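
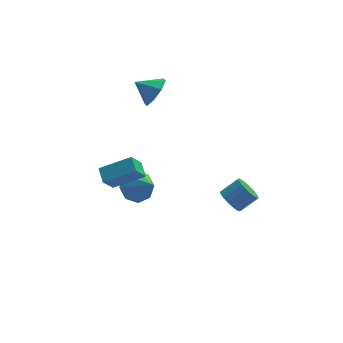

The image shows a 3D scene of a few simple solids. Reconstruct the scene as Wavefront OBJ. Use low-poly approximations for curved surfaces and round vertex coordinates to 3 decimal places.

v -2.181 1.74 -3.871
v -1.489 1.475 -4.6
v -1.379 0.64 -2.709
v -1.253 2.102 -4.169
v -1.561 2.517 -3.564
v -2.233 2.476 -3.138
v -2.874 2.005 -3.142
v -3.109 1.378 -3.572
v -2.801 0.964 -4.178
v -2.13 1.004 -4.604
v -3.427 -0.43 -1.926
v -3.933 -1.038 -0.907
v -3.642 0.408 -1.532
v -4.147 -0.201 -0.513
v -1.733 -0.399 -1.067
v -2.238 -1.008 -0.048
v -1.947 0.438 -0.673
v -2.453 -0.17 0.346
v 2.392 -3.83 -0.081
v 2.807 -3.647 -0.69
v 3.724 -3.326 0.032
v 3.308 -3.51 0.641
v 2.661 -3.374 -0.626
v 3.578 -3.053 0.096
v 2.468 -3.18 -0.467
v 3.385 -2.86 0.255
v 2.262 -3.099 -0.242
v 3.179 -2.778 0.48
v 2.079 -3.144 0.012
v 2.996 -2.823 0.734
v 1.949 -3.308 0.249
v 2.866 -2.987 0.971
v 1.896 -3.562 0.429
v 2.813 -3.241 1.151
v 1.929 -3.862 0.521
v 2.846 -3.542 1.243
v 2.041 -4.157 0.509
v 2.958 -3.837 1.231
v 2.215 -4.396 0.395
v 3.131 -4.075 1.117
v 2.418 -4.536 0.199
v 3.335 -4.216 0.92
v 2.618 -4.555 -0.046
v 3.534 -4.235 0.676
v 2.778 -4.448 -0.297
v 3.694 -4.128 0.425
v 2.871 -4.235 -0.51
v 3.788 -3.914 0.212
v 2.881 -3.951 -0.649
v 3.798 -3.631 0.073
v -1.151 2.689 3.157
v -0.601 2.784 3.999
v -2.209 2.911 3.823
v -0.693 3.456 3.629
v -1.054 3.679 2.983
v -1.471 3.323 2.438
v -1.7 2.595 2.315
v -1.608 1.923 2.685
v -1.248 1.699 3.331
v -0.831 2.056 3.876
f 2 1 4
f 2 4 3
f 4 1 5
f 4 5 3
f 5 1 6
f 5 6 3
f 6 1 7
f 6 7 3
f 7 1 8
f 7 8 3
f 8 1 9
f 8 9 3
f 9 1 10
f 9 10 3
f 10 1 2
f 10 2 3
f 12 14 11
f 15 12 11
f 11 14 13
f 13 15 11
f 12 18 14
f 16 12 15
f 16 18 12
f 14 18 13
f 17 15 13
f 13 18 17
f 17 16 15
f 18 16 17
f 20 19 23
f 20 23 21
f 21 23 24
f 21 24 22
f 23 19 25
f 23 25 24
f 24 25 26
f 24 26 22
f 25 19 27
f 25 27 26
f 26 27 28
f 26 28 22
f 27 19 29
f 27 29 28
f 28 29 30
f 28 30 22
f 29 19 31
f 29 31 30
f 30 31 32
f 30 32 22
f 31 19 33
f 31 33 32
f 32 33 34
f 32 34 22
f 33 19 35
f 33 35 34
f 34 35 36
f 34 36 22
f 35 19 37
f 35 37 36
f 36 37 38
f 36 38 22
f 37 19 39
f 37 39 38
f 38 39 40
f 38 40 22
f 39 19 41
f 39 41 40
f 40 41 42
f 40 42 22
f 41 19 43
f 41 43 42
f 42 43 44
f 42 44 22
f 43 19 45
f 43 45 44
f 44 45 46
f 44 46 22
f 45 19 47
f 45 47 46
f 46 47 48
f 46 48 22
f 47 19 49
f 47 49 48
f 48 49 50
f 48 50 22
f 49 19 20
f 49 20 50
f 50 20 21
f 50 21 22
f 52 51 54
f 52 54 53
f 54 51 55
f 54 55 53
f 55 51 56
f 55 56 53
f 56 51 57
f 56 57 53
f 57 51 58
f 57 58 53
f 58 51 59
f 58 59 53
f 59 51 60
f 59 60 53
f 60 51 52
f 60 52 53



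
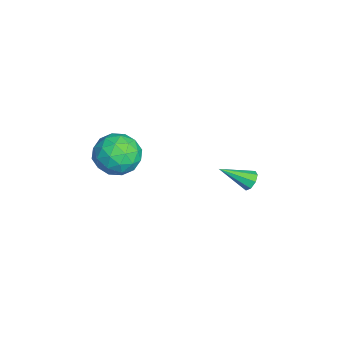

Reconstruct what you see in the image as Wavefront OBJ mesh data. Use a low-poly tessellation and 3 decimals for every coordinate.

v -1.631 -0.997 1.304
v -0.657 -1.343 1.97
v -1.223 -2.417 -0.03
v -0.249 -2.763 0.636
v -1.386 -2.958 1.063
v -1.638 -2.081 1.887
v -0.242 -1.679 0.053
v -0.494 -0.802 0.877
v 0.202 -1.765 1.197
v -0.505 -2.555 1.821
v -1.375 -1.205 0.119
v -2.082 -1.995 0.743
v -1.18 -1.046 1.754
v -0.7 -2.714 0.186
v -1.369 -2.829 0.436
v -0.796 -3.032 0.828
v -1.757 -1.479 1.706
v -1.184 -1.682 2.097
v -1.612 -2.631 1.564
v -0.696 -2.078 -0.157
v -0.123 -2.281 0.234
v -1.084 -0.728 1.112
v -0.511 -0.931 1.504
v -0.268 -1.129 0.376
v -0.102 -1.497 1.691
v 0.138 -2.331 0.907
v 0.141 -1.694 0.564
v -0.007 -1.179 1.049
v -0.518 -1.961 2.058
v -0.278 -2.796 1.274
v -0.946 -2.91 1.525
v -1.094 -2.395 2.009
v -0.013 -2.209 1.603
v -1.602 -0.964 0.666
v -1.362 -1.799 -0.118
v -0.786 -1.365 -0.069
v -0.934 -0.85 0.415
v -2.018 -1.429 1.033
v -1.778 -2.263 0.249
v -1.873 -2.581 0.891
v -2.021 -2.066 1.376
v -1.867 -1.551 0.337
v -2.045 4.381 -2.218
v -1.581 4.572 -1.907
v -2.055 2.879 -1.282
v -1.974 4.691 -1.72
v -2.409 4.628 -1.825
v -2.63 4.422 -2.16
v -2.509 4.191 -2.528
v -2.115 4.072 -2.715
v -1.68 4.134 -2.61
v -1.459 4.341 -2.275
f 1 38 17
f 38 12 41
f 17 41 6
f 38 41 17
f 1 17 13
f 17 6 18
f 13 18 2
f 17 18 13
f 1 13 22
f 13 2 23
f 22 23 8
f 13 23 22
f 1 22 34
f 22 8 37
f 34 37 11
f 22 37 34
f 1 34 38
f 34 11 42
f 38 42 12
f 34 42 38
f 2 18 29
f 18 6 32
f 29 32 10
f 18 32 29
f 6 41 19
f 41 12 40
f 19 40 5
f 41 40 19
f 12 42 39
f 42 11 35
f 39 35 3
f 42 35 39
f 11 37 36
f 37 8 24
f 36 24 7
f 37 24 36
f 8 23 28
f 23 2 25
f 28 25 9
f 23 25 28
f 4 30 16
f 30 10 31
f 16 31 5
f 30 31 16
f 4 16 14
f 16 5 15
f 14 15 3
f 16 15 14
f 4 14 21
f 14 3 20
f 21 20 7
f 14 20 21
f 4 21 26
f 21 7 27
f 26 27 9
f 21 27 26
f 4 26 30
f 26 9 33
f 30 33 10
f 26 33 30
f 5 31 19
f 31 10 32
f 19 32 6
f 31 32 19
f 3 15 39
f 15 5 40
f 39 40 12
f 15 40 39
f 7 20 36
f 20 3 35
f 36 35 11
f 20 35 36
f 9 27 28
f 27 7 24
f 28 24 8
f 27 24 28
f 10 33 29
f 33 9 25
f 29 25 2
f 33 25 29
f 44 43 46
f 44 46 45
f 46 43 47
f 46 47 45
f 47 43 48
f 47 48 45
f 48 43 49
f 48 49 45
f 49 43 50
f 49 50 45
f 50 43 51
f 50 51 45
f 51 43 52
f 51 52 45
f 52 43 44
f 52 44 45



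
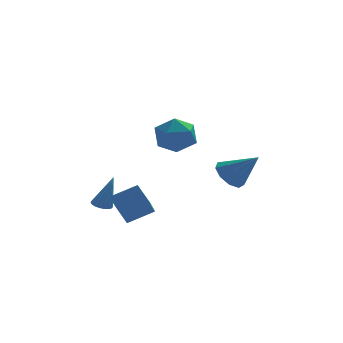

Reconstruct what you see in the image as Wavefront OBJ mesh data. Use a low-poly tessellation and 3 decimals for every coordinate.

v 3.327 1.173 0.198
v 3.987 1.699 -0.168
v 4.553 0.527 1.482
v 3.683 2.017 0.282
v 3.212 1.94 0.693
v 2.795 1.504 0.872
v 2.627 0.913 0.736
v 2.786 0.444 0.348
v 3.198 0.316 -0.11
v 3.67 0.589 -0.424
v 3.982 1.135 -0.447
v 0.557 0.206 3.848
v 1.152 0.107 2.948
v 0.188 -1.507 3.792
v 0.783 -1.606 2.892
v 1.264 -1.398 3.84
v 1.492 -0.339 3.874
v -0.152 -1.061 2.866
v 0.076 -0.002 2.9
v 0.714 -0.676 2.341
v 1.589 -0.884 2.943
v -0.249 -0.516 3.797
v 0.626 -0.724 4.399
v -2.355 -1.866 0.131
v -1.095 -1.681 0.736
v -2.074 -0.428 -0.897
v -0.814 -0.242 -0.292
v -1.826 -2.598 -0.748
v -0.566 -2.412 -0.143
v -1.545 -1.159 -1.776
v -0.285 -0.974 -1.171
v -2.495 2.588 -2.044
v -2.19 2.165 -2.183
v -1.945 2.392 -0.236
v -2.039 2.35 -2.209
v -1.978 2.583 -2.202
v -2.02 2.816 -2.164
v -2.156 3.005 -2.102
v -2.359 3.111 -2.029
v -2.589 3.113 -1.958
v -2.8 3.012 -1.905
v -2.951 2.826 -1.88
v -3.011 2.594 -1.886
v -2.969 2.36 -1.925
v -2.834 2.172 -1.986
v -2.631 2.066 -2.06
v -2.401 2.064 -2.13
f 2 1 4
f 2 4 3
f 4 1 5
f 4 5 3
f 5 1 6
f 5 6 3
f 6 1 7
f 6 7 3
f 7 1 8
f 7 8 3
f 8 1 9
f 8 9 3
f 9 1 10
f 9 10 3
f 10 1 11
f 10 11 3
f 11 1 2
f 11 2 3
f 12 23 17
f 12 17 13
f 12 13 19
f 12 19 22
f 12 22 23
f 13 17 21
f 17 23 16
f 23 22 14
f 22 19 18
f 19 13 20
f 15 21 16
f 15 16 14
f 15 14 18
f 15 18 20
f 15 20 21
f 16 21 17
f 14 16 23
f 18 14 22
f 20 18 19
f 21 20 13
f 25 27 24
f 28 25 24
f 24 27 26
f 26 28 24
f 25 31 27
f 29 25 28
f 29 31 25
f 27 31 26
f 30 28 26
f 26 31 30
f 30 29 28
f 31 29 30
f 33 32 35
f 33 35 34
f 35 32 36
f 35 36 34
f 36 32 37
f 36 37 34
f 37 32 38
f 37 38 34
f 38 32 39
f 38 39 34
f 39 32 40
f 39 40 34
f 40 32 41
f 40 41 34
f 41 32 42
f 41 42 34
f 42 32 43
f 42 43 34
f 43 32 44
f 43 44 34
f 44 32 45
f 44 45 34
f 45 32 46
f 45 46 34
f 46 32 47
f 46 47 34
f 47 32 33
f 47 33 34



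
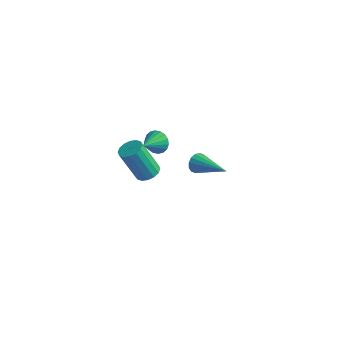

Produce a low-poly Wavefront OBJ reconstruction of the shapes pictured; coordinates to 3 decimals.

v -2.066 3.659 0.115
v -1.749 3.376 -0.478
v -2.034 2.501 0.685
v -1.495 3.471 -0.299
v -1.355 3.604 -0.038
v -1.355 3.747 0.254
v -1.496 3.873 0.518
v -1.751 3.956 0.702
v -2.067 3.981 0.77
v -2.384 3.941 0.709
v -2.638 3.846 0.53
v -2.778 3.714 0.268
v -2.778 3.57 -0.023
v -2.636 3.444 -0.287
v -2.382 3.361 -0.472
v -2.066 3.336 -0.54
v 2.58 0.882 3.171
v 2.778 1.132 2.675
v 4.48 0.638 3.809
v 2.742 1.363 2.871
v 2.662 1.466 3.147
v 2.56 1.412 3.43
v 2.464 1.216 3.643
v 2.398 0.93 3.73
v 2.381 0.632 3.667
v 2.417 0.401 3.471
v 2.497 0.298 3.194
v 2.599 0.352 2.912
v 2.695 0.548 2.698
v 2.761 0.833 2.611
v -2.571 3.54 -2.667
v -1.946 3.251 -2.494
v -2.724 2.751 -0.52
v -3.349 3.04 -0.693
v -1.919 3.604 -2.394
v -2.696 3.104 -0.42
v -2.067 3.939 -2.367
v -2.844 3.439 -0.393
v -2.349 4.168 -2.421
v -3.127 3.668 -0.446
v -2.692 4.228 -2.54
v -3.469 3.728 -0.566
v -3.002 4.104 -2.694
v -3.779 3.604 -0.719
v -3.196 3.829 -2.84
v -3.974 3.329 -0.866
v -3.224 3.476 -2.94
v -4.001 2.976 -0.966
v -3.076 3.141 -2.967
v -3.853 2.641 -0.993
v -2.793 2.912 -2.914
v -3.571 2.412 -0.939
v -2.451 2.852 -2.794
v -3.228 2.352 -0.82
v -2.141 2.976 -2.641
v -2.918 2.476 -0.666
f 2 1 4
f 2 4 3
f 4 1 5
f 4 5 3
f 5 1 6
f 5 6 3
f 6 1 7
f 6 7 3
f 7 1 8
f 7 8 3
f 8 1 9
f 8 9 3
f 9 1 10
f 9 10 3
f 10 1 11
f 10 11 3
f 11 1 12
f 11 12 3
f 12 1 13
f 12 13 3
f 13 1 14
f 13 14 3
f 14 1 15
f 14 15 3
f 15 1 16
f 15 16 3
f 16 1 2
f 16 2 3
f 18 17 20
f 18 20 19
f 20 17 21
f 20 21 19
f 21 17 22
f 21 22 19
f 22 17 23
f 22 23 19
f 23 17 24
f 23 24 19
f 24 17 25
f 24 25 19
f 25 17 26
f 25 26 19
f 26 17 27
f 26 27 19
f 27 17 28
f 27 28 19
f 28 17 29
f 28 29 19
f 29 17 30
f 29 30 19
f 30 17 18
f 30 18 19
f 32 31 35
f 32 35 33
f 33 35 36
f 33 36 34
f 35 31 37
f 35 37 36
f 36 37 38
f 36 38 34
f 37 31 39
f 37 39 38
f 38 39 40
f 38 40 34
f 39 31 41
f 39 41 40
f 40 41 42
f 40 42 34
f 41 31 43
f 41 43 42
f 42 43 44
f 42 44 34
f 43 31 45
f 43 45 44
f 44 45 46
f 44 46 34
f 45 31 47
f 45 47 46
f 46 47 48
f 46 48 34
f 47 31 49
f 47 49 48
f 48 49 50
f 48 50 34
f 49 31 51
f 49 51 50
f 50 51 52
f 50 52 34
f 51 31 53
f 51 53 52
f 52 53 54
f 52 54 34
f 53 31 55
f 53 55 54
f 54 55 56
f 54 56 34
f 55 31 32
f 55 32 56
f 56 32 33
f 56 33 34



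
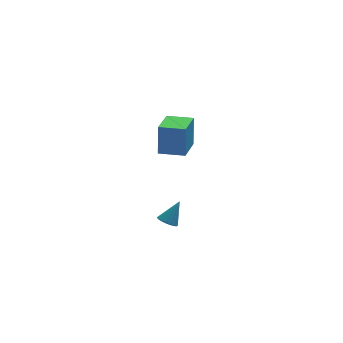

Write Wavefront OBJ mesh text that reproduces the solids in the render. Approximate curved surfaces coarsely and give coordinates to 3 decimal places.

v 1.592 -3.969 -2.187
v 1.885 -4.394 -2.249
v 2.268 -3.651 -1.173
v 1.998 -4.235 -2.374
v 2.03 -4.023 -2.462
v 1.975 -3.801 -2.496
v 1.845 -3.612 -2.468
v 1.664 -3.493 -2.385
v 1.469 -3.469 -2.262
v 1.299 -3.544 -2.125
v 1.186 -3.703 -2
v 1.154 -3.915 -1.912
v 1.208 -4.137 -1.879
v 1.339 -4.326 -1.907
v 1.519 -4.445 -1.99
v 1.714 -4.469 -2.112
v 3.94 0.841 -1.741
v 4.079 1.235 -0.135
v 2.767 1.507 -1.803
v 2.906 1.9 -0.196
v 4.814 2.34 -2.184
v 4.953 2.733 -0.577
v 3.641 3.005 -2.245
v 3.78 3.399 -0.639
f 2 1 4
f 2 4 3
f 4 1 5
f 4 5 3
f 5 1 6
f 5 6 3
f 6 1 7
f 6 7 3
f 7 1 8
f 7 8 3
f 8 1 9
f 8 9 3
f 9 1 10
f 9 10 3
f 10 1 11
f 10 11 3
f 11 1 12
f 11 12 3
f 12 1 13
f 12 13 3
f 13 1 14
f 13 14 3
f 14 1 15
f 14 15 3
f 15 1 16
f 15 16 3
f 16 1 2
f 16 2 3
f 18 20 17
f 21 18 17
f 17 20 19
f 19 21 17
f 18 24 20
f 22 18 21
f 22 24 18
f 20 24 19
f 23 21 19
f 19 24 23
f 23 22 21
f 24 22 23



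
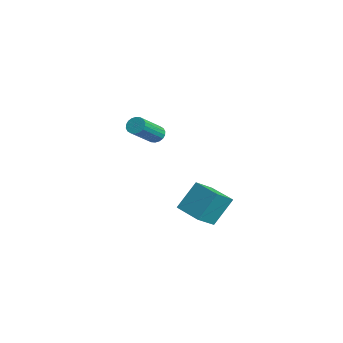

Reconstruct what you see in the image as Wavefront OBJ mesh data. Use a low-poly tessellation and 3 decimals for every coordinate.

v 1.926 2.902 -4.712
v 2.328 1.989 -4.063
v 1.848 3.816 -3.377
v 2.249 2.903 -2.728
v 3.271 3.337 -4.932
v 3.672 2.424 -4.283
v 3.192 4.251 -3.597
v 3.594 3.338 -2.948
v -3.306 3.114 -1.969
v -2.849 3.3 -2.097
v -2.036 2.032 -1.04
v -2.494 1.846 -0.911
v -2.902 3.42 -1.912
v -2.09 2.152 -0.855
v -3.035 3.48 -1.738
v -2.223 2.212 -0.681
v -3.222 3.467 -1.61
v -2.41 2.199 -0.553
v -3.426 3.384 -1.553
v -2.613 2.116 -0.496
v -3.606 3.248 -1.578
v -2.793 1.98 -0.521
v -3.726 3.085 -1.68
v -2.913 1.817 -0.623
v -3.764 2.928 -1.84
v -2.951 1.66 -0.783
v -3.71 2.808 -2.025
v -2.898 1.54 -0.968
v -3.577 2.748 -2.199
v -2.765 1.48 -1.142
v -3.39 2.761 -2.327
v -2.578 1.493 -1.27
v -3.187 2.844 -2.384
v -2.374 1.576 -1.327
v -3.007 2.98 -2.359
v -2.194 1.712 -1.302
v -2.887 3.143 -2.257
v -2.074 1.875 -1.2
f 2 4 1
f 5 2 1
f 1 4 3
f 3 5 1
f 2 8 4
f 6 2 5
f 6 8 2
f 4 8 3
f 7 5 3
f 3 8 7
f 7 6 5
f 8 6 7
f 10 9 13
f 10 13 11
f 11 13 14
f 11 14 12
f 13 9 15
f 13 15 14
f 14 15 16
f 14 16 12
f 15 9 17
f 15 17 16
f 16 17 18
f 16 18 12
f 17 9 19
f 17 19 18
f 18 19 20
f 18 20 12
f 19 9 21
f 19 21 20
f 20 21 22
f 20 22 12
f 21 9 23
f 21 23 22
f 22 23 24
f 22 24 12
f 23 9 25
f 23 25 24
f 24 25 26
f 24 26 12
f 25 9 27
f 25 27 26
f 26 27 28
f 26 28 12
f 27 9 29
f 27 29 28
f 28 29 30
f 28 30 12
f 29 9 31
f 29 31 30
f 30 31 32
f 30 32 12
f 31 9 33
f 31 33 32
f 32 33 34
f 32 34 12
f 33 9 35
f 33 35 34
f 34 35 36
f 34 36 12
f 35 9 37
f 35 37 36
f 36 37 38
f 36 38 12
f 37 9 10
f 37 10 38
f 38 10 11
f 38 11 12



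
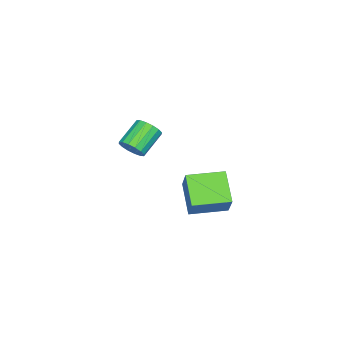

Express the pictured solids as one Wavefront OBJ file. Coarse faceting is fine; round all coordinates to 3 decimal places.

v 3.073 1.164 -0.332
v 3.681 1.606 0.717
v 2.142 2.391 -0.31
v 2.749 2.833 0.739
v 4.031 1.907 -1.199
v 4.638 2.349 -0.15
v 3.099 3.134 -1.177
v 3.707 3.576 -0.128
v 0.663 -2.343 -0.911
v 0.933 -2.601 -0.417
v -0.172 -2.376 0.306
v -0.443 -2.117 -0.189
v 1.008 -2.29 -0.399
v -0.097 -2.064 0.323
v 0.991 -1.993 -0.519
v -0.115 -1.767 0.204
v 0.886 -1.789 -0.744
v -0.22 -1.563 -0.021
v 0.72 -1.734 -1.013
v -0.385 -1.508 -0.291
v 0.54 -1.842 -1.256
v -0.566 -1.616 -0.533
v 0.392 -2.084 -1.406
v -0.713 -1.859 -0.683
v 0.317 -2.396 -1.423
v -0.788 -2.17 -0.701
v 0.335 -2.693 -1.304
v -0.771 -2.467 -0.581
v 0.44 -2.897 -1.079
v -0.666 -2.671 -0.356
v 0.605 -2.952 -0.809
v -0.5 -2.726 -0.087
v 0.786 -2.844 -0.567
v -0.32 -2.618 0.156
f 2 4 1
f 5 2 1
f 1 4 3
f 3 5 1
f 2 8 4
f 6 2 5
f 6 8 2
f 4 8 3
f 7 5 3
f 3 8 7
f 7 6 5
f 8 6 7
f 10 9 13
f 10 13 11
f 11 13 14
f 11 14 12
f 13 9 15
f 13 15 14
f 14 15 16
f 14 16 12
f 15 9 17
f 15 17 16
f 16 17 18
f 16 18 12
f 17 9 19
f 17 19 18
f 18 19 20
f 18 20 12
f 19 9 21
f 19 21 20
f 20 21 22
f 20 22 12
f 21 9 23
f 21 23 22
f 22 23 24
f 22 24 12
f 23 9 25
f 23 25 24
f 24 25 26
f 24 26 12
f 25 9 27
f 25 27 26
f 26 27 28
f 26 28 12
f 27 9 29
f 27 29 28
f 28 29 30
f 28 30 12
f 29 9 31
f 29 31 30
f 30 31 32
f 30 32 12
f 31 9 33
f 31 33 32
f 32 33 34
f 32 34 12
f 33 9 10
f 33 10 34
f 34 10 11
f 34 11 12



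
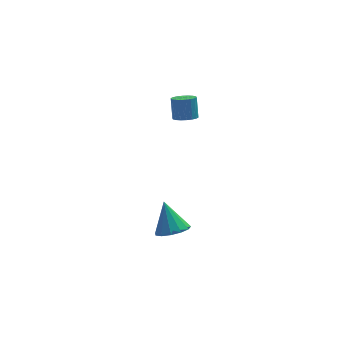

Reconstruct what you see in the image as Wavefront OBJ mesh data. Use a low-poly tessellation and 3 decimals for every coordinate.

v 0.975 -1.415 3.05
v 1.608 -1.061 2.822
v 1.658 -0.352 4.063
v 1.025 -0.705 4.29
v 1.364 -0.854 2.714
v 1.414 -0.145 3.955
v 1.042 -0.758 2.672
v 1.092 -0.049 3.913
v 0.707 -0.792 2.705
v 0.757 -0.083 3.946
v 0.425 -0.95 2.806
v 0.475 -0.241 4.047
v 0.252 -1.199 2.956
v 0.302 -0.49 4.196
v 0.222 -1.491 3.124
v 0.273 -0.782 4.364
v 0.342 -1.768 3.277
v 0.392 -1.059 4.518
v 0.586 -1.975 3.385
v 0.636 -1.266 4.626
v 0.908 -2.071 3.427
v 0.958 -1.362 4.668
v 1.243 -2.037 3.394
v 1.293 -1.328 4.635
v 1.525 -1.879 3.293
v 1.575 -1.17 4.534
v 1.698 -1.63 3.144
v 1.748 -0.921 4.384
v 1.727 -1.338 2.976
v 1.778 -0.629 4.216
v -0.431 -4.515 -4.495
v 0.639 -4.553 -4.291
v -0.729 -3.405 -2.725
v 0.544 -4.046 -4.625
v 0.14 -3.688 -4.917
v -0.446 -3.593 -5.076
v -1.027 -3.791 -5.05
v -1.419 -4.218 -4.847
v -1.497 -4.74 -4.533
v -1.237 -5.191 -4.206
v -0.721 -5.427 -3.971
v -0.113 -5.373 -3.903
v 0.394 -5.047 -4.022
f 2 1 5
f 2 5 3
f 3 5 6
f 3 6 4
f 5 1 7
f 5 7 6
f 6 7 8
f 6 8 4
f 7 1 9
f 7 9 8
f 8 9 10
f 8 10 4
f 9 1 11
f 9 11 10
f 10 11 12
f 10 12 4
f 11 1 13
f 11 13 12
f 12 13 14
f 12 14 4
f 13 1 15
f 13 15 14
f 14 15 16
f 14 16 4
f 15 1 17
f 15 17 16
f 16 17 18
f 16 18 4
f 17 1 19
f 17 19 18
f 18 19 20
f 18 20 4
f 19 1 21
f 19 21 20
f 20 21 22
f 20 22 4
f 21 1 23
f 21 23 22
f 22 23 24
f 22 24 4
f 23 1 25
f 23 25 24
f 24 25 26
f 24 26 4
f 25 1 27
f 25 27 26
f 26 27 28
f 26 28 4
f 27 1 29
f 27 29 28
f 28 29 30
f 28 30 4
f 29 1 2
f 29 2 30
f 30 2 3
f 30 3 4
f 32 31 34
f 32 34 33
f 34 31 35
f 34 35 33
f 35 31 36
f 35 36 33
f 36 31 37
f 36 37 33
f 37 31 38
f 37 38 33
f 38 31 39
f 38 39 33
f 39 31 40
f 39 40 33
f 40 31 41
f 40 41 33
f 41 31 42
f 41 42 33
f 42 31 43
f 42 43 33
f 43 31 32
f 43 32 33



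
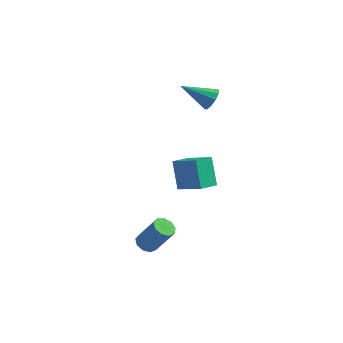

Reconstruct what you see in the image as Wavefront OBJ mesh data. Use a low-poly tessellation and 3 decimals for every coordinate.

v -3.232 3.17 2.279
v -2.999 3.477 2.827
v -4.628 2.69 3.141
v -3.225 3.75 2.613
v -3.453 3.802 2.272
v -3.597 3.613 1.933
v -3.602 3.254 1.726
v -3.465 2.863 1.731
v -3.239 2.59 1.944
v -3.01 2.538 2.285
v -2.866 2.727 2.624
v -2.862 3.086 2.831
v -3.737 -3.367 -3.431
v -3.372 -3.745 -3.652
v -2.477 -3.711 -2.23
v -2.843 -3.333 -2.009
v -3.255 -3.382 -3.734
v -2.36 -3.348 -2.312
v -3.364 -3.012 -3.674
v -2.469 -2.978 -2.253
v -3.647 -2.809 -3.501
v -2.752 -2.775 -2.079
v -3.973 -2.866 -3.294
v -3.078 -2.832 -1.873
v -4.188 -3.158 -3.152
v -3.294 -3.124 -1.73
v -4.193 -3.548 -3.14
v -3.298 -3.514 -1.718
v -3.984 -3.853 -3.264
v -3.09 -3.819 -1.842
v -3.66 -3.931 -3.466
v -2.765 -3.897 -2.044
v -4.576 3.574 -2.634
v -4.993 2.604 -2.323
v -3.222 3.221 -1.922
v -3.639 2.251 -1.611
v -4.021 2.889 -4.029
v -4.438 1.919 -3.718
v -2.667 2.536 -3.317
v -3.084 1.566 -3.006
f 2 1 4
f 2 4 3
f 4 1 5
f 4 5 3
f 5 1 6
f 5 6 3
f 6 1 7
f 6 7 3
f 7 1 8
f 7 8 3
f 8 1 9
f 8 9 3
f 9 1 10
f 9 10 3
f 10 1 11
f 10 11 3
f 11 1 12
f 11 12 3
f 12 1 2
f 12 2 3
f 14 13 17
f 14 17 15
f 15 17 18
f 15 18 16
f 17 13 19
f 17 19 18
f 18 19 20
f 18 20 16
f 19 13 21
f 19 21 20
f 20 21 22
f 20 22 16
f 21 13 23
f 21 23 22
f 22 23 24
f 22 24 16
f 23 13 25
f 23 25 24
f 24 25 26
f 24 26 16
f 25 13 27
f 25 27 26
f 26 27 28
f 26 28 16
f 27 13 29
f 27 29 28
f 28 29 30
f 28 30 16
f 29 13 31
f 29 31 30
f 30 31 32
f 30 32 16
f 31 13 14
f 31 14 32
f 32 14 15
f 32 15 16
f 34 36 33
f 37 34 33
f 33 36 35
f 35 37 33
f 34 40 36
f 38 34 37
f 38 40 34
f 36 40 35
f 39 37 35
f 35 40 39
f 39 38 37
f 40 38 39



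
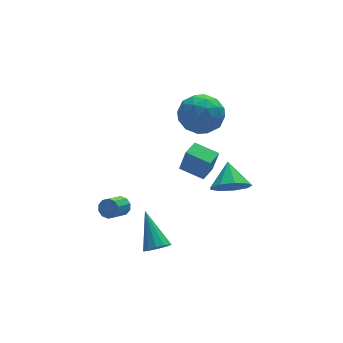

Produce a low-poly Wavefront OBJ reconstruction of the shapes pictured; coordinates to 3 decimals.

v -2.093 -1.828 2.156
v -1.865 -2.016 3.35
v -1.389 -1.191 2.122
v -1.161 -1.379 3.316
v -1.299 -2.721 1.864
v -1.071 -2.909 3.058
v -0.595 -2.084 1.83
v -0.367 -2.272 3.024
v -3.476 2.134 -3.394
v -3.085 1.842 -3.12
v -3.893 1.273 -2.572
v -4.284 1.566 -2.846
v -3.157 2.124 -2.933
v -3.966 1.556 -2.386
v -3.351 2.411 -2.923
v -4.16 1.842 -2.375
v -3.593 2.591 -3.092
v -4.402 2.023 -2.545
v -3.79 2.598 -3.376
v -4.599 2.029 -2.829
v -3.867 2.427 -3.668
v -4.675 1.858 -3.12
v -3.794 2.144 -3.854
v -4.603 1.576 -3.307
v -3.6 1.858 -3.865
v -4.409 1.289 -3.317
v -3.358 1.677 -3.695
v -4.167 1.109 -3.148
v -3.161 1.671 -3.411
v -3.97 1.102 -2.864
v 1.018 4.817 0.934
v 1.653 4.165 1.762
v 0.907 3.215 -0.242
v 1.542 2.563 0.586
v 0.395 2.929 0.84
v 0.464 3.919 1.567
v 2.096 3.461 -0.047
v 2.165 4.451 0.68
v 2.32 3.327 1.156
v 1.268 2.998 1.703
v 1.292 4.382 -0.183
v 0.24 4.053 0.364
v 1.345 4.632 1.451
v 1.215 2.748 0.069
v 0.541 2.963 0.218
v 0.914 2.58 0.704
v 0.646 4.487 1.336
v 1.02 4.104 1.823
v 0.28 3.377 1.281
v 1.54 3.276 -0.303
v 1.914 2.893 0.184
v 1.646 4.8 0.816
v 2.019 4.417 1.302
v 2.28 4.003 0.239
v 2.11 3.756 1.582
v 2.045 2.815 0.89
v 2.371 3.342 0.519
v 2.411 3.924 0.946
v 1.493 3.563 1.903
v 1.427 2.621 1.212
v 0.753 2.836 1.361
v 0.794 3.418 1.789
v 1.884 3.07 1.547
v 1.133 4.759 0.308
v 1.067 3.817 -0.383
v 1.766 3.962 -0.269
v 1.807 4.544 0.159
v 0.515 4.565 0.63
v 0.45 3.624 -0.062
v 0.149 3.456 0.574
v 0.189 4.038 1.001
v 0.676 4.31 -0.027
v 0.642 -1.363 -0.455
v 1.037 -0.883 -1.226
v 0.958 -0.257 0.395
v 0.379 -0.735 -1.174
v -0.157 -0.881 -0.786
v -0.318 -1.252 -0.243
v -0.03 -1.675 0.201
v 0.572 -1.952 0.337
v 1.208 -1.953 0.103
v 1.579 -1.678 -0.392
v 1.511 -1.255 -0.917
v -3.449 -2.541 -2.507
v -2.792 -2.634 -2.416
v -3.411 -0.959 -1.173
v -2.827 -2.391 -2.703
v -3.059 -2.196 -2.928
v -3.415 -2.111 -3.019
v -3.782 -2.162 -2.947
v -4.044 -2.334 -2.736
v -4.116 -2.571 -2.452
v -3.977 -2.799 -2.185
v -3.671 -2.946 -2.02
v -3.294 -2.964 -2.01
v -2.966 -2.847 -2.158
f 2 4 1
f 5 2 1
f 1 4 3
f 3 5 1
f 2 8 4
f 6 2 5
f 6 8 2
f 4 8 3
f 7 5 3
f 3 8 7
f 7 6 5
f 8 6 7
f 10 9 13
f 10 13 11
f 11 13 14
f 11 14 12
f 13 9 15
f 13 15 14
f 14 15 16
f 14 16 12
f 15 9 17
f 15 17 16
f 16 17 18
f 16 18 12
f 17 9 19
f 17 19 18
f 18 19 20
f 18 20 12
f 19 9 21
f 19 21 20
f 20 21 22
f 20 22 12
f 21 9 23
f 21 23 22
f 22 23 24
f 22 24 12
f 23 9 25
f 23 25 24
f 24 25 26
f 24 26 12
f 25 9 27
f 25 27 26
f 26 27 28
f 26 28 12
f 27 9 29
f 27 29 28
f 28 29 30
f 28 30 12
f 29 9 10
f 29 10 30
f 30 10 11
f 30 11 12
f 31 68 47
f 68 42 71
f 47 71 36
f 68 71 47
f 31 47 43
f 47 36 48
f 43 48 32
f 47 48 43
f 31 43 52
f 43 32 53
f 52 53 38
f 43 53 52
f 31 52 64
f 52 38 67
f 64 67 41
f 52 67 64
f 31 64 68
f 64 41 72
f 68 72 42
f 64 72 68
f 32 48 59
f 48 36 62
f 59 62 40
f 48 62 59
f 36 71 49
f 71 42 70
f 49 70 35
f 71 70 49
f 42 72 69
f 72 41 65
f 69 65 33
f 72 65 69
f 41 67 66
f 67 38 54
f 66 54 37
f 67 54 66
f 38 53 58
f 53 32 55
f 58 55 39
f 53 55 58
f 34 60 46
f 60 40 61
f 46 61 35
f 60 61 46
f 34 46 44
f 46 35 45
f 44 45 33
f 46 45 44
f 34 44 51
f 44 33 50
f 51 50 37
f 44 50 51
f 34 51 56
f 51 37 57
f 56 57 39
f 51 57 56
f 34 56 60
f 56 39 63
f 60 63 40
f 56 63 60
f 35 61 49
f 61 40 62
f 49 62 36
f 61 62 49
f 33 45 69
f 45 35 70
f 69 70 42
f 45 70 69
f 37 50 66
f 50 33 65
f 66 65 41
f 50 65 66
f 39 57 58
f 57 37 54
f 58 54 38
f 57 54 58
f 40 63 59
f 63 39 55
f 59 55 32
f 63 55 59
f 74 73 76
f 74 76 75
f 76 73 77
f 76 77 75
f 77 73 78
f 77 78 75
f 78 73 79
f 78 79 75
f 79 73 80
f 79 80 75
f 80 73 81
f 80 81 75
f 81 73 82
f 81 82 75
f 82 73 83
f 82 83 75
f 83 73 74
f 83 74 75
f 85 84 87
f 85 87 86
f 87 84 88
f 87 88 86
f 88 84 89
f 88 89 86
f 89 84 90
f 89 90 86
f 90 84 91
f 90 91 86
f 91 84 92
f 91 92 86
f 92 84 93
f 92 93 86
f 93 84 94
f 93 94 86
f 94 84 95
f 94 95 86
f 95 84 96
f 95 96 86
f 96 84 85
f 96 85 86



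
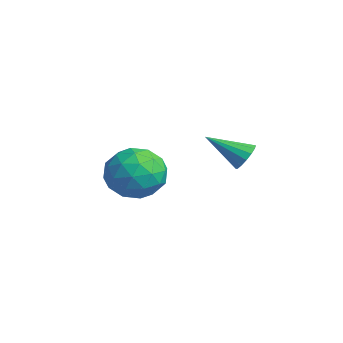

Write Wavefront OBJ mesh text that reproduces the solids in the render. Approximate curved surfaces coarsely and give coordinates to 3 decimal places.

v 0.566 -0.049 3.157
v 0.973 -0.383 3.038
v -0.066 -1.091 3.923
v 1.051 -0.256 3.275
v 0.999 -0.074 3.48
v 0.83 0.115 3.599
v 0.592 0.261 3.599
v 0.346 0.323 3.481
v 0.16 0.286 3.276
v 0.082 0.159 3.039
v 0.134 -0.024 2.834
v 0.302 -0.213 2.715
v 0.541 -0.358 2.715
v 0.787 -0.421 2.833
v -3.781 -1.983 0.579
v -3.072 -1.209 0.848
v -3.068 -3.051 1.772
v -2.359 -2.277 2.041
v -3.408 -2.158 2.282
v -3.849 -1.498 1.545
v -2.291 -2.762 1.075
v -2.732 -2.102 0.338
v -2.151 -1.691 1.154
v -2.842 -1.318 1.901
v -3.298 -2.942 0.719
v -3.989 -2.569 1.466
v -3.489 -1.502 0.609
v -2.651 -2.758 2.011
v -3.268 -2.688 2.153
v -2.851 -2.233 2.311
v -3.945 -1.672 1.019
v -3.529 -1.218 1.177
v -3.727 -1.775 2.02
v -2.611 -3.042 1.443
v -2.195 -2.588 1.601
v -3.289 -2.027 0.309
v -2.872 -1.572 0.467
v -2.413 -2.485 0.6
v -2.531 -1.331 0.947
v -2.112 -1.958 1.648
v -2.072 -2.243 1.08
v -2.331 -1.855 0.647
v -2.937 -1.111 1.386
v -2.518 -1.739 2.087
v -3.135 -1.669 2.229
v -3.394 -1.281 1.796
v -2.396 -1.394 1.566
v -3.622 -2.521 0.533
v -3.203 -3.149 1.234
v -2.746 -2.979 0.824
v -3.005 -2.591 0.391
v -4.028 -2.302 0.972
v -3.609 -2.929 1.673
v -3.809 -2.405 1.973
v -4.068 -2.017 1.54
v -3.744 -2.866 1.054
f 2 1 4
f 2 4 3
f 4 1 5
f 4 5 3
f 5 1 6
f 5 6 3
f 6 1 7
f 6 7 3
f 7 1 8
f 7 8 3
f 8 1 9
f 8 9 3
f 9 1 10
f 9 10 3
f 10 1 11
f 10 11 3
f 11 1 12
f 11 12 3
f 12 1 13
f 12 13 3
f 13 1 14
f 13 14 3
f 14 1 2
f 14 2 3
f 15 52 31
f 52 26 55
f 31 55 20
f 52 55 31
f 15 31 27
f 31 20 32
f 27 32 16
f 31 32 27
f 15 27 36
f 27 16 37
f 36 37 22
f 27 37 36
f 15 36 48
f 36 22 51
f 48 51 25
f 36 51 48
f 15 48 52
f 48 25 56
f 52 56 26
f 48 56 52
f 16 32 43
f 32 20 46
f 43 46 24
f 32 46 43
f 20 55 33
f 55 26 54
f 33 54 19
f 55 54 33
f 26 56 53
f 56 25 49
f 53 49 17
f 56 49 53
f 25 51 50
f 51 22 38
f 50 38 21
f 51 38 50
f 22 37 42
f 37 16 39
f 42 39 23
f 37 39 42
f 18 44 30
f 44 24 45
f 30 45 19
f 44 45 30
f 18 30 28
f 30 19 29
f 28 29 17
f 30 29 28
f 18 28 35
f 28 17 34
f 35 34 21
f 28 34 35
f 18 35 40
f 35 21 41
f 40 41 23
f 35 41 40
f 18 40 44
f 40 23 47
f 44 47 24
f 40 47 44
f 19 45 33
f 45 24 46
f 33 46 20
f 45 46 33
f 17 29 53
f 29 19 54
f 53 54 26
f 29 54 53
f 21 34 50
f 34 17 49
f 50 49 25
f 34 49 50
f 23 41 42
f 41 21 38
f 42 38 22
f 41 38 42
f 24 47 43
f 47 23 39
f 43 39 16
f 47 39 43



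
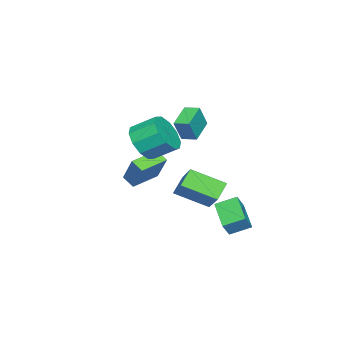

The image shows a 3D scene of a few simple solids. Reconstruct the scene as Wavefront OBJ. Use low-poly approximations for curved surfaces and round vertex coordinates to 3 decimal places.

v -1.813 1.479 -3.258
v -1.299 1.359 -2.492
v -2.308 2.435 -2.776
v -1.795 2.315 -2.01
v -0.545 2.485 -3.95
v -0.032 2.365 -3.184
v -1.041 3.441 -3.468
v -0.527 3.321 -2.702
v -1.946 -3.339 -2.57
v -2.147 -3.995 -2.14
v -3.409 -2.72 -2.31
v -3.611 -3.376 -1.88
v -1.329 -2.524 -1.04
v -1.531 -3.18 -0.61
v -2.793 -1.905 -0.78
v -2.994 -2.561 -0.35
v -2.45 -0.382 2.166
v -1.962 -0.559 3.336
v -2.449 0.419 2.287
v -1.961 0.242 3.457
v -1.119 -0.302 1.623
v -0.631 -0.479 2.793
v -1.118 0.499 1.744
v -0.63 0.322 2.914
v 1.63 -0.991 2.305
v 2.625 -0.59 2.113
v 2.305 0.572 2.883
v 1.31 0.171 3.075
v 2.216 -0.377 1.622
v 1.897 0.785 2.392
v 1.584 -0.398 1.391
v 1.264 0.764 2.161
v 0.969 -0.646 1.51
v 0.649 0.516 2.28
v 0.606 -1.026 1.932
v 0.286 0.136 2.702
v 0.635 -1.392 2.497
v 0.315 -0.23 3.267
v 1.043 -1.605 2.988
v 0.724 -0.443 3.758
v 1.676 -1.584 3.219
v 1.356 -0.422 3.989
v 2.291 -1.336 3.1
v 1.971 -0.174 3.87
v 2.654 -0.956 2.678
v 2.334 0.206 3.448
v -1.739 -0.546 -1.261
v -0.558 0.435 -0.027
v -2.265 1.119 -2.081
v -1.084 2.1 -0.847
v -0.896 -0.64 -1.993
v 0.285 0.341 -0.759
v -1.422 1.025 -2.813
v -0.241 2.006 -1.579
f 2 4 1
f 5 2 1
f 1 4 3
f 3 5 1
f 2 8 4
f 6 2 5
f 6 8 2
f 4 8 3
f 7 5 3
f 3 8 7
f 7 6 5
f 8 6 7
f 10 12 9
f 13 10 9
f 9 12 11
f 11 13 9
f 10 16 12
f 14 10 13
f 14 16 10
f 12 16 11
f 15 13 11
f 11 16 15
f 15 14 13
f 16 14 15
f 18 20 17
f 21 18 17
f 17 20 19
f 19 21 17
f 18 24 20
f 22 18 21
f 22 24 18
f 20 24 19
f 23 21 19
f 19 24 23
f 23 22 21
f 24 22 23
f 26 25 29
f 26 29 27
f 27 29 30
f 27 30 28
f 29 25 31
f 29 31 30
f 30 31 32
f 30 32 28
f 31 25 33
f 31 33 32
f 32 33 34
f 32 34 28
f 33 25 35
f 33 35 34
f 34 35 36
f 34 36 28
f 35 25 37
f 35 37 36
f 36 37 38
f 36 38 28
f 37 25 39
f 37 39 38
f 38 39 40
f 38 40 28
f 39 25 41
f 39 41 40
f 40 41 42
f 40 42 28
f 41 25 43
f 41 43 42
f 42 43 44
f 42 44 28
f 43 25 45
f 43 45 44
f 44 45 46
f 44 46 28
f 45 25 26
f 45 26 46
f 46 26 27
f 46 27 28
f 48 50 47
f 51 48 47
f 47 50 49
f 49 51 47
f 48 54 50
f 52 48 51
f 52 54 48
f 50 54 49
f 53 51 49
f 49 54 53
f 53 52 51
f 54 52 53



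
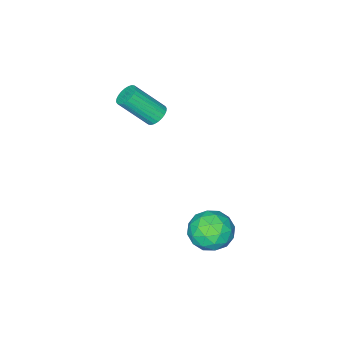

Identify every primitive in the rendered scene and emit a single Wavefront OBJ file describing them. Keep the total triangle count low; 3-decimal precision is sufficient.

v 0.877 -0.446 0.92
v 1.339 -0.272 0.728
v 2.165 -1.12 1.948
v 1.703 -1.294 2.14
v 1.293 -0.123 0.863
v 2.119 -0.971 2.083
v 1.183 -0.022 1.007
v 2.009 -0.87 2.227
v 1.027 0.013 1.138
v 1.853 -0.835 2.358
v 0.848 -0.021 1.235
v 1.674 -0.869 2.455
v 0.673 -0.12 1.285
v 1.499 -0.968 2.505
v 0.529 -0.268 1.279
v 1.356 -1.116 2.499
v 0.439 -0.444 1.218
v 1.265 -1.292 2.438
v 0.415 -0.62 1.112
v 1.241 -1.468 2.332
v 0.461 -0.769 0.977
v 1.287 -1.617 2.197
v 0.571 -0.87 0.833
v 1.397 -1.718 2.053
v 0.727 -0.905 0.702
v 1.553 -1.753 1.922
v 0.906 -0.871 0.605
v 1.732 -1.719 1.825
v 1.081 -0.772 0.555
v 1.907 -1.62 1.775
v 1.224 -0.624 0.561
v 2.051 -1.472 1.781
v 1.315 -0.448 0.622
v 2.141 -1.296 1.842
v 1.442 4.551 -2.767
v 2.069 4.204 -3.417
v 1.651 3.276 -1.883
v 2.278 2.929 -2.533
v 2.511 3.702 -2.001
v 2.382 4.49 -2.547
v 1.338 2.99 -2.753
v 1.209 3.778 -3.299
v 2.005 3.239 -3.408
v 2.73 3.679 -2.943
v 0.99 3.801 -2.357
v 1.715 4.241 -1.892
v 1.737 4.489 -3.169
v 1.983 2.991 -2.131
v 2.12 3.445 -1.818
v 2.488 3.241 -2.2
v 1.921 4.658 -2.658
v 2.29 4.454 -3.04
v 2.55 4.159 -2.208
v 1.43 3.026 -2.26
v 1.799 2.822 -2.642
v 1.232 4.239 -3.1
v 1.6 4.035 -3.482
v 1.17 3.321 -3.092
v 2.068 3.718 -3.546
v 2.191 2.968 -3.026
v 1.638 3.004 -3.156
v 1.562 3.467 -3.477
v 2.494 3.977 -3.273
v 2.617 3.227 -2.753
v 2.754 3.682 -2.441
v 2.678 4.145 -2.762
v 2.456 3.41 -3.268
v 1.103 4.253 -2.547
v 1.226 3.503 -2.027
v 1.042 3.335 -2.538
v 0.966 3.798 -2.859
v 1.529 4.512 -2.274
v 1.652 3.762 -1.754
v 2.158 4.013 -1.823
v 2.082 4.476 -2.144
v 1.264 4.07 -2.032
f 2 1 5
f 2 5 3
f 3 5 6
f 3 6 4
f 5 1 7
f 5 7 6
f 6 7 8
f 6 8 4
f 7 1 9
f 7 9 8
f 8 9 10
f 8 10 4
f 9 1 11
f 9 11 10
f 10 11 12
f 10 12 4
f 11 1 13
f 11 13 12
f 12 13 14
f 12 14 4
f 13 1 15
f 13 15 14
f 14 15 16
f 14 16 4
f 15 1 17
f 15 17 16
f 16 17 18
f 16 18 4
f 17 1 19
f 17 19 18
f 18 19 20
f 18 20 4
f 19 1 21
f 19 21 20
f 20 21 22
f 20 22 4
f 21 1 23
f 21 23 22
f 22 23 24
f 22 24 4
f 23 1 25
f 23 25 24
f 24 25 26
f 24 26 4
f 25 1 27
f 25 27 26
f 26 27 28
f 26 28 4
f 27 1 29
f 27 29 28
f 28 29 30
f 28 30 4
f 29 1 31
f 29 31 30
f 30 31 32
f 30 32 4
f 31 1 33
f 31 33 32
f 32 33 34
f 32 34 4
f 33 1 2
f 33 2 34
f 34 2 3
f 34 3 4
f 35 72 51
f 72 46 75
f 51 75 40
f 72 75 51
f 35 51 47
f 51 40 52
f 47 52 36
f 51 52 47
f 35 47 56
f 47 36 57
f 56 57 42
f 47 57 56
f 35 56 68
f 56 42 71
f 68 71 45
f 56 71 68
f 35 68 72
f 68 45 76
f 72 76 46
f 68 76 72
f 36 52 63
f 52 40 66
f 63 66 44
f 52 66 63
f 40 75 53
f 75 46 74
f 53 74 39
f 75 74 53
f 46 76 73
f 76 45 69
f 73 69 37
f 76 69 73
f 45 71 70
f 71 42 58
f 70 58 41
f 71 58 70
f 42 57 62
f 57 36 59
f 62 59 43
f 57 59 62
f 38 64 50
f 64 44 65
f 50 65 39
f 64 65 50
f 38 50 48
f 50 39 49
f 48 49 37
f 50 49 48
f 38 48 55
f 48 37 54
f 55 54 41
f 48 54 55
f 38 55 60
f 55 41 61
f 60 61 43
f 55 61 60
f 38 60 64
f 60 43 67
f 64 67 44
f 60 67 64
f 39 65 53
f 65 44 66
f 53 66 40
f 65 66 53
f 37 49 73
f 49 39 74
f 73 74 46
f 49 74 73
f 41 54 70
f 54 37 69
f 70 69 45
f 54 69 70
f 43 61 62
f 61 41 58
f 62 58 42
f 61 58 62
f 44 67 63
f 67 43 59
f 63 59 36
f 67 59 63



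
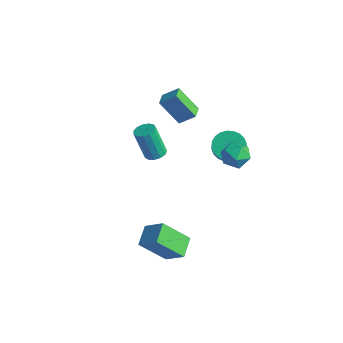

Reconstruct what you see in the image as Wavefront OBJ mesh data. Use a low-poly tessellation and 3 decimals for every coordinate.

v -0.401 -1.317 2.123
v 0.044 -1.803 2.169
v -0.515 -2.128 4.104
v -0.959 -1.643 4.057
v 0.218 -1.491 2.272
v -0.34 -1.816 4.207
v 0.196 -1.123 2.328
v -0.363 -1.449 4.262
v -0.016 -0.818 2.318
v -0.575 -1.143 4.253
v -0.35 -0.671 2.246
v -0.908 -0.996 4.181
v -0.7 -0.729 2.135
v -1.259 -1.055 4.07
v -0.955 -0.974 2.02
v -1.514 -1.3 3.955
v -1.034 -1.328 1.938
v -1.593 -1.653 3.873
v -0.912 -1.678 1.914
v -1.471 -2.004 3.849
v -0.628 -1.914 1.957
v -1.187 -2.24 3.891
v -0.271 -1.961 2.052
v -0.83 -2.286 3.986
v 3.101 1.2 4.065
v 3.786 1.756 3.724
v 3.654 0.024 3.256
v 4.339 0.58 2.915
v 4.34 0.333 3.829
v 3.999 1.06 4.329
v 3.441 0.72 2.651
v 3.1 1.447 3.151
v 3.997 1.46 2.851
v 4.552 1.221 3.578
v 2.888 0.559 3.402
v 3.443 0.32 4.129
v 3.06 -3.661 -3.526
v 2.17 -4.884 -1.984
v 2.393 -2.594 -3.065
v 1.503 -3.817 -1.523
v 4.197 -3.343 -2.617
v 3.307 -4.566 -1.075
v 3.53 -2.276 -2.156
v 2.64 -3.499 -0.614
v 0.279 3.697 -0.003
v 0.921 3.265 -0.652
v 1.443 2.771 0.194
v 0.801 3.203 0.843
v 1.108 3.602 -0.571
v 1.631 3.108 0.275
v 1.17 3.954 -0.403
v 1.692 3.459 0.442
v 1.095 4.266 -0.175
v 1.618 3.772 0.671
v 0.897 4.492 0.08
v 1.419 3.998 0.925
v 0.604 4.596 0.322
v 1.126 4.102 1.168
v 0.262 4.564 0.515
v 0.784 4.07 1.36
v -0.078 4.4 0.629
v 0.444 3.906 1.474
v -0.363 4.129 0.646
v 0.159 3.635 1.492
v -0.551 3.792 0.565
v -0.028 3.298 1.411
v -0.612 3.441 0.398
v -0.09 2.946 1.243
v -0.538 3.128 0.169
v -0.015 2.634 1.015
v -0.339 2.902 -0.085
v 0.183 2.408 0.76
v -0.046 2.798 -0.328
v 0.476 2.304 0.518
v 0.296 2.83 -0.52
v 0.818 2.336 0.325
v 0.636 2.994 -0.634
v 1.158 2.5 0.211
v -2.947 2.733 0.611
v -3.99 2.124 2.18
v -3.523 3.483 0.519
v -4.566 2.874 2.089
v -2.214 3.386 1.351
v -3.257 2.777 2.921
v -2.79 4.136 1.26
v -3.833 3.527 2.829
f 2 1 5
f 2 5 3
f 3 5 6
f 3 6 4
f 5 1 7
f 5 7 6
f 6 7 8
f 6 8 4
f 7 1 9
f 7 9 8
f 8 9 10
f 8 10 4
f 9 1 11
f 9 11 10
f 10 11 12
f 10 12 4
f 11 1 13
f 11 13 12
f 12 13 14
f 12 14 4
f 13 1 15
f 13 15 14
f 14 15 16
f 14 16 4
f 15 1 17
f 15 17 16
f 16 17 18
f 16 18 4
f 17 1 19
f 17 19 18
f 18 19 20
f 18 20 4
f 19 1 21
f 19 21 20
f 20 21 22
f 20 22 4
f 21 1 23
f 21 23 22
f 22 23 24
f 22 24 4
f 23 1 2
f 23 2 24
f 24 2 3
f 24 3 4
f 25 36 30
f 25 30 26
f 25 26 32
f 25 32 35
f 25 35 36
f 26 30 34
f 30 36 29
f 36 35 27
f 35 32 31
f 32 26 33
f 28 34 29
f 28 29 27
f 28 27 31
f 28 31 33
f 28 33 34
f 29 34 30
f 27 29 36
f 31 27 35
f 33 31 32
f 34 33 26
f 38 40 37
f 41 38 37
f 37 40 39
f 39 41 37
f 38 44 40
f 42 38 41
f 42 44 38
f 40 44 39
f 43 41 39
f 39 44 43
f 43 42 41
f 44 42 43
f 46 45 49
f 46 49 47
f 47 49 50
f 47 50 48
f 49 45 51
f 49 51 50
f 50 51 52
f 50 52 48
f 51 45 53
f 51 53 52
f 52 53 54
f 52 54 48
f 53 45 55
f 53 55 54
f 54 55 56
f 54 56 48
f 55 45 57
f 55 57 56
f 56 57 58
f 56 58 48
f 57 45 59
f 57 59 58
f 58 59 60
f 58 60 48
f 59 45 61
f 59 61 60
f 60 61 62
f 60 62 48
f 61 45 63
f 61 63 62
f 62 63 64
f 62 64 48
f 63 45 65
f 63 65 64
f 64 65 66
f 64 66 48
f 65 45 67
f 65 67 66
f 66 67 68
f 66 68 48
f 67 45 69
f 67 69 68
f 68 69 70
f 68 70 48
f 69 45 71
f 69 71 70
f 70 71 72
f 70 72 48
f 71 45 73
f 71 73 72
f 72 73 74
f 72 74 48
f 73 45 75
f 73 75 74
f 74 75 76
f 74 76 48
f 75 45 77
f 75 77 76
f 76 77 78
f 76 78 48
f 77 45 46
f 77 46 78
f 78 46 47
f 78 47 48
f 80 82 79
f 83 80 79
f 79 82 81
f 81 83 79
f 80 86 82
f 84 80 83
f 84 86 80
f 82 86 81
f 85 83 81
f 81 86 85
f 85 84 83
f 86 84 85



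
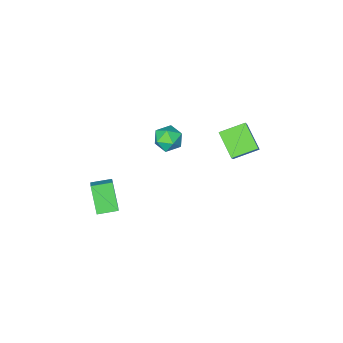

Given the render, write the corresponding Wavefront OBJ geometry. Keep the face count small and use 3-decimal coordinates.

v 3.077 -0.172 0.021
v 2.81 -1.027 1.212
v 3.425 0.41 0.517
v 3.157 -0.444 1.708
v 3.943 -0.596 -0.088
v 3.675 -1.45 1.103
v 4.29 -0.013 0.408
v 4.023 -0.868 1.599
v -0.403 -0.235 3.367
v 0.264 0.057 3.259
v -0.084 -1.197 2.741
v 0.583 -0.905 2.633
v 0.383 -1.127 3.306
v 0.186 -0.533 3.692
v -0.006 -0.607 2.308
v -0.203 -0.013 2.694
v 0.51 -0.173 2.604
v 0.75 -0.495 3.221
v -0.57 -0.645 2.779
v -0.33 -0.967 3.396
v -3.064 1.007 3.53
v -2.303 1.866 4.852
v -2.925 2.146 2.71
v -2.164 3.005 4.032
v -1.936 0.595 3.148
v -1.175 1.454 4.47
v -1.797 1.734 2.328
v -1.036 2.593 3.65
f 2 4 1
f 5 2 1
f 1 4 3
f 3 5 1
f 2 8 4
f 6 2 5
f 6 8 2
f 4 8 3
f 7 5 3
f 3 8 7
f 7 6 5
f 8 6 7
f 9 20 14
f 9 14 10
f 9 10 16
f 9 16 19
f 9 19 20
f 10 14 18
f 14 20 13
f 20 19 11
f 19 16 15
f 16 10 17
f 12 18 13
f 12 13 11
f 12 11 15
f 12 15 17
f 12 17 18
f 13 18 14
f 11 13 20
f 15 11 19
f 17 15 16
f 18 17 10
f 22 24 21
f 25 22 21
f 21 24 23
f 23 25 21
f 22 28 24
f 26 22 25
f 26 28 22
f 24 28 23
f 27 25 23
f 23 28 27
f 27 26 25
f 28 26 27



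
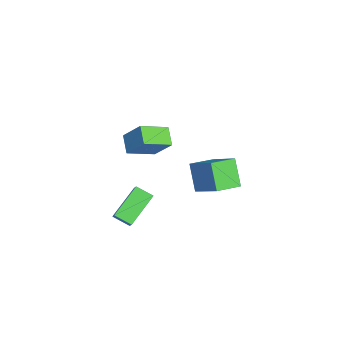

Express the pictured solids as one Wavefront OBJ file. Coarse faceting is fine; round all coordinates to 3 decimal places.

v 3.463 -2.485 2.004
v 4.03 -3.898 2.665
v 2.506 -2.603 2.573
v 3.072 -4.017 3.233
v 4.088 -1.663 3.227
v 4.654 -3.077 3.887
v 3.13 -1.782 3.795
v 3.697 -3.195 4.456
v 2.473 -0.37 -2.053
v 1.43 -0.586 -0.703
v 1.768 0.923 -2.39
v 0.725 0.706 -1.04
v 3.735 0.614 -0.92
v 2.692 0.397 0.43
v 3.03 1.906 -1.257
v 1.987 1.69 0.093
v 3.199 -3.78 -4.013
v 2.795 -4.638 -3.563
v 1.909 -2.594 -2.911
v 1.505 -3.453 -2.461
v 3.995 -3.707 -3.159
v 3.591 -4.566 -2.709
v 2.705 -2.522 -2.057
v 2.301 -3.38 -1.607
f 2 4 1
f 5 2 1
f 1 4 3
f 3 5 1
f 2 8 4
f 6 2 5
f 6 8 2
f 4 8 3
f 7 5 3
f 3 8 7
f 7 6 5
f 8 6 7
f 10 12 9
f 13 10 9
f 9 12 11
f 11 13 9
f 10 16 12
f 14 10 13
f 14 16 10
f 12 16 11
f 15 13 11
f 11 16 15
f 15 14 13
f 16 14 15
f 18 20 17
f 21 18 17
f 17 20 19
f 19 21 17
f 18 24 20
f 22 18 21
f 22 24 18
f 20 24 19
f 23 21 19
f 19 24 23
f 23 22 21
f 24 22 23



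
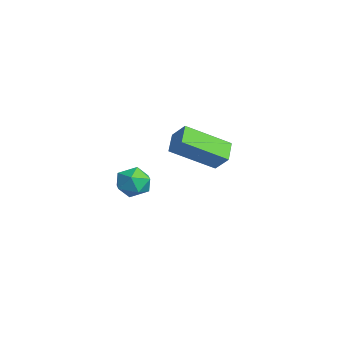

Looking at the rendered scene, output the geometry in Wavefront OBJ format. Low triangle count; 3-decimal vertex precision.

v -3.522 1.138 -4.593
v -3.728 -0.491 -3.618
v -4.234 1.484 -4.166
v -4.441 -0.145 -3.191
v -2.999 1.445 -3.969
v -3.206 -0.184 -2.994
v -3.712 1.791 -3.542
v -3.918 0.162 -2.567
v 0.257 -2.364 -2.66
v 0.706 -2.469 -3.137
v 0.334 -3.391 -2.363
v 0.783 -3.496 -2.84
v 0.937 -3.119 -2.317
v 0.889 -2.484 -2.501
v 0.151 -3.376 -2.999
v 0.103 -2.741 -3.183
v 0.64 -3.094 -3.346
v 1.125 -2.935 -2.925
v -0.085 -2.925 -2.575
v 0.4 -2.766 -2.154
f 2 4 1
f 5 2 1
f 1 4 3
f 3 5 1
f 2 8 4
f 6 2 5
f 6 8 2
f 4 8 3
f 7 5 3
f 3 8 7
f 7 6 5
f 8 6 7
f 9 20 14
f 9 14 10
f 9 10 16
f 9 16 19
f 9 19 20
f 10 14 18
f 14 20 13
f 20 19 11
f 19 16 15
f 16 10 17
f 12 18 13
f 12 13 11
f 12 11 15
f 12 15 17
f 12 17 18
f 13 18 14
f 11 13 20
f 15 11 19
f 17 15 16
f 18 17 10



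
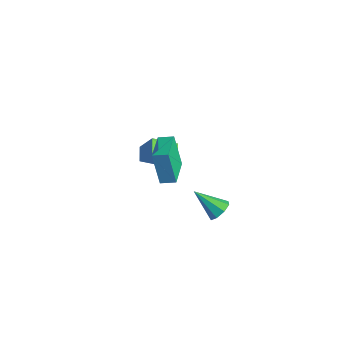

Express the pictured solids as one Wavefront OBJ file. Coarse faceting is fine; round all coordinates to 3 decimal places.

v 3.837 0.986 1.342
v 4.364 0.896 1.794
v 2.743 0.174 2.458
v 4.103 1.357 1.873
v 3.686 1.6 1.641
v 3.357 1.484 1.234
v 3.309 1.076 0.891
v 3.571 0.615 0.812
v 3.988 0.371 1.043
v 4.316 0.487 1.45
v 1.643 -1.099 2.896
v 1.158 -1.253 4.821
v 0.317 0.095 2.658
v -0.167 -0.058 4.582
v 2.167 -0.482 3.078
v 1.683 -0.635 5.002
v 0.842 0.713 2.839
v 0.357 0.559 4.764
v -3.335 0.803 -0.493
v -4.114 1.301 -0.168
v -2.82 2.07 -1.201
v -3.599 2.568 -0.876
v -2.641 1.152 0.636
v -3.42 1.65 0.961
v -2.126 2.419 -0.072
v -2.905 2.917 0.253
f 2 1 4
f 2 4 3
f 4 1 5
f 4 5 3
f 5 1 6
f 5 6 3
f 6 1 7
f 6 7 3
f 7 1 8
f 7 8 3
f 8 1 9
f 8 9 3
f 9 1 10
f 9 10 3
f 10 1 2
f 10 2 3
f 12 14 11
f 15 12 11
f 11 14 13
f 13 15 11
f 12 18 14
f 16 12 15
f 16 18 12
f 14 18 13
f 17 15 13
f 13 18 17
f 17 16 15
f 18 16 17
f 20 22 19
f 23 20 19
f 19 22 21
f 21 23 19
f 20 26 22
f 24 20 23
f 24 26 20
f 22 26 21
f 25 23 21
f 21 26 25
f 25 24 23
f 26 24 25



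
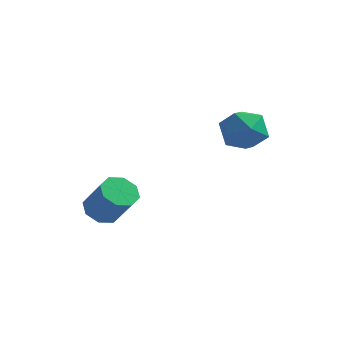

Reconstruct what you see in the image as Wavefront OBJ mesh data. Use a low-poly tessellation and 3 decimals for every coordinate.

v 1.232 3.95 3.395
v 2.288 4.127 3.772
v 1.312 2.213 3.988
v 2.368 2.39 4.365
v 1.49 2.896 4.878
v 1.441 3.969 4.511
v 2.159 2.371 3.249
v 2.11 3.444 2.882
v 2.861 3.151 3.681
v 2.448 3.475 4.688
v 1.152 2.865 3.072
v 0.739 3.189 4.079
v -3.077 0.201 -0.049
v -2.382 0.536 -0.429
v -1.407 0.073 0.95
v -2.103 -0.261 1.329
v -2.7 0.974 -0.056
v -1.726 0.512 1.322
v -3.24 0.96 0.321
v -2.266 0.498 1.699
v -3.684 0.502 0.481
v -2.71 0.039 1.859
v -3.773 -0.133 0.33
v -2.798 -0.596 1.709
v -3.454 -0.572 -0.042
v -2.48 -1.034 1.336
v -2.914 -0.558 -0.419
v -1.94 -1.02 0.959
v -2.47 -0.099 -0.579
v -1.496 -0.562 0.799
f 1 12 6
f 1 6 2
f 1 2 8
f 1 8 11
f 1 11 12
f 2 6 10
f 6 12 5
f 12 11 3
f 11 8 7
f 8 2 9
f 4 10 5
f 4 5 3
f 4 3 7
f 4 7 9
f 4 9 10
f 5 10 6
f 3 5 12
f 7 3 11
f 9 7 8
f 10 9 2
f 14 13 17
f 14 17 15
f 15 17 18
f 15 18 16
f 17 13 19
f 17 19 18
f 18 19 20
f 18 20 16
f 19 13 21
f 19 21 20
f 20 21 22
f 20 22 16
f 21 13 23
f 21 23 22
f 22 23 24
f 22 24 16
f 23 13 25
f 23 25 24
f 24 25 26
f 24 26 16
f 25 13 27
f 25 27 26
f 26 27 28
f 26 28 16
f 27 13 29
f 27 29 28
f 28 29 30
f 28 30 16
f 29 13 14
f 29 14 30
f 30 14 15
f 30 15 16



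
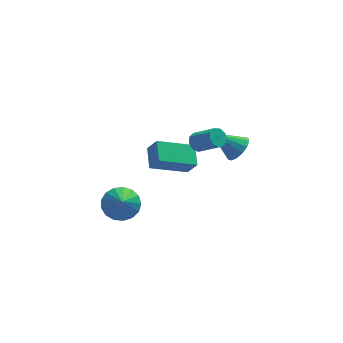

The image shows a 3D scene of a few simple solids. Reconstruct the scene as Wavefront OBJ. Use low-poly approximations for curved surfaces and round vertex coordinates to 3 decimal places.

v 2.282 0.001 0.383
v 2.705 0.127 0.055
v 3.581 -0.595 0.909
v 3.158 -0.721 1.237
v 2.665 0.391 0.32
v 3.541 -0.331 1.173
v 2.445 0.472 0.615
v 3.321 -0.249 1.468
v 2.149 0.333 0.801
v 3.025 -0.388 1.654
v 1.916 0.039 0.792
v 2.792 -0.683 1.645
v 1.853 -0.273 0.592
v 2.729 -0.995 1.445
v 1.991 -0.457 0.294
v 2.867 -1.179 1.147
v 2.266 -0.427 0.038
v 3.142 -1.149 0.891
v 2.548 -0.196 -0.056
v 3.424 -0.918 0.797
v -1.629 -3.169 -0.979
v -1.168 -3.76 -1.513
v -1.651 -4.071 -0.001
v -0.85 -3.539 -1.302
v -0.712 -3.233 -1.017
v -0.783 -2.913 -0.723
v -1.048 -2.651 -0.488
v -1.446 -2.508 -0.365
v -1.886 -2.517 -0.383
v -2.267 -2.675 -0.538
v -2.502 -2.946 -0.793
v -2.536 -3.268 -1.091
v -2.363 -3.568 -1.363
v -2.022 -3.776 -1.548
v -1.59 -3.846 -1.601
v 0.256 2.33 -3.327
v 0.683 1.924 -2.47
v 0.283 3.492 -2.79
v 0.71 3.085 -1.933
v 2.17 2.655 -4.127
v 2.597 2.248 -3.27
v 2.197 3.816 -3.59
v 2.624 3.41 -2.733
v 4.542 1.908 -1.941
v 5.036 1.783 -1.324
v 3.238 2.192 -0.839
v 5.06 2.189 -1.4
v 4.945 2.52 -1.621
v 4.723 2.688 -1.927
v 4.451 2.646 -2.237
v 4.204 2.407 -2.468
v 4.048 2.034 -2.558
v 4.023 1.628 -2.482
v 4.138 1.296 -2.261
v 4.361 1.129 -1.955
v 4.632 1.171 -1.645
v 4.879 1.41 -1.414
f 2 1 5
f 2 5 3
f 3 5 6
f 3 6 4
f 5 1 7
f 5 7 6
f 6 7 8
f 6 8 4
f 7 1 9
f 7 9 8
f 8 9 10
f 8 10 4
f 9 1 11
f 9 11 10
f 10 11 12
f 10 12 4
f 11 1 13
f 11 13 12
f 12 13 14
f 12 14 4
f 13 1 15
f 13 15 14
f 14 15 16
f 14 16 4
f 15 1 17
f 15 17 16
f 16 17 18
f 16 18 4
f 17 1 19
f 17 19 18
f 18 19 20
f 18 20 4
f 19 1 2
f 19 2 20
f 20 2 3
f 20 3 4
f 22 21 24
f 22 24 23
f 24 21 25
f 24 25 23
f 25 21 26
f 25 26 23
f 26 21 27
f 26 27 23
f 27 21 28
f 27 28 23
f 28 21 29
f 28 29 23
f 29 21 30
f 29 30 23
f 30 21 31
f 30 31 23
f 31 21 32
f 31 32 23
f 32 21 33
f 32 33 23
f 33 21 34
f 33 34 23
f 34 21 35
f 34 35 23
f 35 21 22
f 35 22 23
f 37 39 36
f 40 37 36
f 36 39 38
f 38 40 36
f 37 43 39
f 41 37 40
f 41 43 37
f 39 43 38
f 42 40 38
f 38 43 42
f 42 41 40
f 43 41 42
f 45 44 47
f 45 47 46
f 47 44 48
f 47 48 46
f 48 44 49
f 48 49 46
f 49 44 50
f 49 50 46
f 50 44 51
f 50 51 46
f 51 44 52
f 51 52 46
f 52 44 53
f 52 53 46
f 53 44 54
f 53 54 46
f 54 44 55
f 54 55 46
f 55 44 56
f 55 56 46
f 56 44 57
f 56 57 46
f 57 44 45
f 57 45 46



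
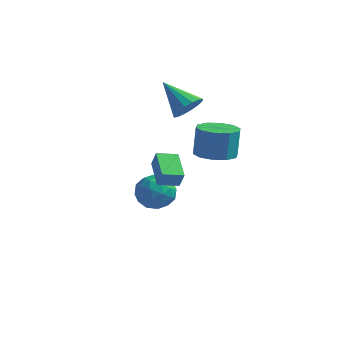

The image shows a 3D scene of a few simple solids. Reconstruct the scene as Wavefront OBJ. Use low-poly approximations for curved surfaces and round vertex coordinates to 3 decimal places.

v -1.37 2.908 -2.269
v -0.764 2.942 -3.216
v -2.316 1.498 -2.924
v -1.71 1.532 -3.871
v -1.229 1.209 -2.907
v -0.644 2.081 -2.502
v -2.436 2.359 -3.638
v -1.851 3.231 -3.233
v -1.423 2.603 -4.062
v -0.677 1.892 -3.61
v -2.403 2.548 -2.53
v -1.657 1.837 -2.078
v -0.984 3.049 -2.685
v -2.096 1.391 -3.455
v -1.813 1.201 -2.888
v -1.457 1.221 -3.445
v -0.913 2.543 -2.265
v -0.557 2.563 -2.822
v -0.83 1.544 -2.64
v -2.523 1.877 -3.318
v -2.167 1.897 -3.875
v -1.623 3.219 -2.695
v -1.267 3.239 -3.252
v -2.25 2.896 -3.5
v -1.015 2.869 -3.739
v -1.571 2.04 -4.124
v -1.998 2.527 -3.987
v -1.654 3.039 -3.749
v -0.576 2.452 -3.473
v -1.132 1.623 -3.859
v -0.849 1.433 -3.292
v -0.506 1.946 -3.054
v -0.964 2.252 -3.971
v -1.948 2.817 -2.281
v -2.504 1.988 -2.667
v -2.574 2.494 -3.086
v -2.231 3.007 -2.848
v -1.509 2.4 -2.016
v -2.065 1.571 -2.401
v -1.426 1.401 -2.391
v -1.082 1.913 -2.153
v -2.116 2.188 -2.169
v -0.222 3.22 2.726
v 0.331 3.258 3.448
v -1.838 3.72 3.934
v 0.332 3.694 3.27
v 0.186 4.003 2.946
v -0.07 4.102 2.563
v -0.367 3.964 2.223
v -0.624 3.627 2.018
v -0.774 3.181 2.003
v -0.775 2.745 2.181
v -0.629 2.436 2.506
v -0.373 2.337 2.889
v -0.077 2.475 3.228
v 0.181 2.812 3.433
v 1.831 1.849 0.725
v 2.731 2.452 0.599
v 2.688 2.853 2.209
v 1.789 2.251 2.335
v 2.198 2.848 0.486
v 2.155 3.249 2.096
v 1.525 2.862 0.464
v 1.482 3.264 2.074
v 0.969 2.49 0.542
v 0.926 2.891 2.152
v 0.742 1.873 0.69
v 0.699 2.274 2.3
v 0.932 1.247 0.851
v 0.889 1.648 2.461
v 1.465 0.851 0.964
v 1.422 1.252 2.574
v 2.138 0.836 0.986
v 2.095 1.238 2.596
v 2.694 1.209 0.908
v 2.651 1.61 2.518
v 2.921 1.826 0.76
v 2.878 2.227 2.37
v 0.632 -2.108 0.53
v 0.927 -2.197 1.365
v -0.299 -0.791 0.998
v -0.004 -0.879 1.833
v 1.464 -1.441 0.307
v 1.759 -1.529 1.142
v 0.533 -0.123 0.775
v 0.828 -0.212 1.61
f 1 38 17
f 38 12 41
f 17 41 6
f 38 41 17
f 1 17 13
f 17 6 18
f 13 18 2
f 17 18 13
f 1 13 22
f 13 2 23
f 22 23 8
f 13 23 22
f 1 22 34
f 22 8 37
f 34 37 11
f 22 37 34
f 1 34 38
f 34 11 42
f 38 42 12
f 34 42 38
f 2 18 29
f 18 6 32
f 29 32 10
f 18 32 29
f 6 41 19
f 41 12 40
f 19 40 5
f 41 40 19
f 12 42 39
f 42 11 35
f 39 35 3
f 42 35 39
f 11 37 36
f 37 8 24
f 36 24 7
f 37 24 36
f 8 23 28
f 23 2 25
f 28 25 9
f 23 25 28
f 4 30 16
f 30 10 31
f 16 31 5
f 30 31 16
f 4 16 14
f 16 5 15
f 14 15 3
f 16 15 14
f 4 14 21
f 14 3 20
f 21 20 7
f 14 20 21
f 4 21 26
f 21 7 27
f 26 27 9
f 21 27 26
f 4 26 30
f 26 9 33
f 30 33 10
f 26 33 30
f 5 31 19
f 31 10 32
f 19 32 6
f 31 32 19
f 3 15 39
f 15 5 40
f 39 40 12
f 15 40 39
f 7 20 36
f 20 3 35
f 36 35 11
f 20 35 36
f 9 27 28
f 27 7 24
f 28 24 8
f 27 24 28
f 10 33 29
f 33 9 25
f 29 25 2
f 33 25 29
f 44 43 46
f 44 46 45
f 46 43 47
f 46 47 45
f 47 43 48
f 47 48 45
f 48 43 49
f 48 49 45
f 49 43 50
f 49 50 45
f 50 43 51
f 50 51 45
f 51 43 52
f 51 52 45
f 52 43 53
f 52 53 45
f 53 43 54
f 53 54 45
f 54 43 55
f 54 55 45
f 55 43 56
f 55 56 45
f 56 43 44
f 56 44 45
f 58 57 61
f 58 61 59
f 59 61 62
f 59 62 60
f 61 57 63
f 61 63 62
f 62 63 64
f 62 64 60
f 63 57 65
f 63 65 64
f 64 65 66
f 64 66 60
f 65 57 67
f 65 67 66
f 66 67 68
f 66 68 60
f 67 57 69
f 67 69 68
f 68 69 70
f 68 70 60
f 69 57 71
f 69 71 70
f 70 71 72
f 70 72 60
f 71 57 73
f 71 73 72
f 72 73 74
f 72 74 60
f 73 57 75
f 73 75 74
f 74 75 76
f 74 76 60
f 75 57 77
f 75 77 76
f 76 77 78
f 76 78 60
f 77 57 58
f 77 58 78
f 78 58 59
f 78 59 60
f 80 82 79
f 83 80 79
f 79 82 81
f 81 83 79
f 80 86 82
f 84 80 83
f 84 86 80
f 82 86 81
f 85 83 81
f 81 86 85
f 85 84 83
f 86 84 85



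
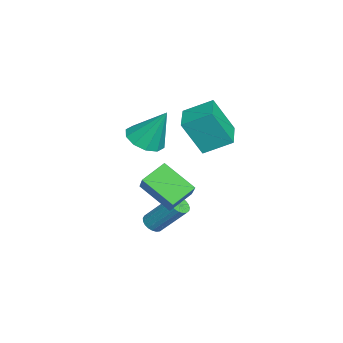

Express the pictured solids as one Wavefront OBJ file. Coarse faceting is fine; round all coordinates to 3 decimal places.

v 1.814 0.984 -0.776
v 1.144 -0.418 0.299
v 1.031 1.864 -0.116
v 0.362 0.462 0.96
v 3.098 1.258 0.38
v 2.429 -0.144 1.456
v 2.316 2.138 1.041
v 1.646 0.736 2.116
v 0.251 0.048 -2.586
v 0.703 -0.251 -2.447
v 1.061 0.992 -0.935
v 0.609 1.292 -1.074
v 0.792 -0.096 -2.596
v 1.15 1.147 -1.084
v 0.787 0.085 -2.743
v 1.145 1.328 -1.231
v 0.69 0.259 -2.863
v 1.048 1.502 -1.351
v 0.516 0.397 -2.935
v 0.875 1.64 -1.423
v 0.297 0.474 -2.947
v 0.655 1.717 -1.435
v 0.07 0.478 -2.896
v 0.428 1.721 -1.384
v -0.126 0.408 -2.792
v 0.232 1.651 -1.28
v -0.257 0.275 -2.652
v 0.101 1.518 -1.14
v -0.3 0.104 -2.501
v 0.058 1.347 -0.989
v -0.248 -0.078 -2.364
v 0.111 1.165 -0.852
v -0.109 -0.237 -2.266
v 0.249 1.006 -0.754
v 0.092 -0.347 -2.223
v 0.45 0.896 -0.711
v 0.32 -0.389 -2.243
v 0.678 0.854 -0.731
v 0.536 -0.355 -2.322
v 0.894 0.888 -0.81
v -2.778 -0.65 1.182
v -1.837 -1.06 1.271
v -2.502 0.39 3.078
v -1.782 -0.508 0.959
v -2.108 -0.01 0.733
v -2.689 0.244 0.678
v -3.304 0.155 0.816
v -3.718 -0.24 1.094
v -3.773 -0.793 1.405
v -3.448 -1.291 1.631
v -2.866 -1.544 1.686
v -2.251 -1.456 1.548
v -1.52 2.167 2.004
v -1.44 1.213 3.771
v -1.578 3.52 2.737
v -1.498 2.567 4.504
v 0.138 2.253 1.976
v 0.218 1.3 3.743
v 0.08 3.607 2.709
v 0.16 2.653 4.476
f 2 4 1
f 5 2 1
f 1 4 3
f 3 5 1
f 2 8 4
f 6 2 5
f 6 8 2
f 4 8 3
f 7 5 3
f 3 8 7
f 7 6 5
f 8 6 7
f 10 9 13
f 10 13 11
f 11 13 14
f 11 14 12
f 13 9 15
f 13 15 14
f 14 15 16
f 14 16 12
f 15 9 17
f 15 17 16
f 16 17 18
f 16 18 12
f 17 9 19
f 17 19 18
f 18 19 20
f 18 20 12
f 19 9 21
f 19 21 20
f 20 21 22
f 20 22 12
f 21 9 23
f 21 23 22
f 22 23 24
f 22 24 12
f 23 9 25
f 23 25 24
f 24 25 26
f 24 26 12
f 25 9 27
f 25 27 26
f 26 27 28
f 26 28 12
f 27 9 29
f 27 29 28
f 28 29 30
f 28 30 12
f 29 9 31
f 29 31 30
f 30 31 32
f 30 32 12
f 31 9 33
f 31 33 32
f 32 33 34
f 32 34 12
f 33 9 35
f 33 35 34
f 34 35 36
f 34 36 12
f 35 9 37
f 35 37 36
f 36 37 38
f 36 38 12
f 37 9 39
f 37 39 38
f 38 39 40
f 38 40 12
f 39 9 10
f 39 10 40
f 40 10 11
f 40 11 12
f 42 41 44
f 42 44 43
f 44 41 45
f 44 45 43
f 45 41 46
f 45 46 43
f 46 41 47
f 46 47 43
f 47 41 48
f 47 48 43
f 48 41 49
f 48 49 43
f 49 41 50
f 49 50 43
f 50 41 51
f 50 51 43
f 51 41 52
f 51 52 43
f 52 41 42
f 52 42 43
f 54 56 53
f 57 54 53
f 53 56 55
f 55 57 53
f 54 60 56
f 58 54 57
f 58 60 54
f 56 60 55
f 59 57 55
f 55 60 59
f 59 58 57
f 60 58 59



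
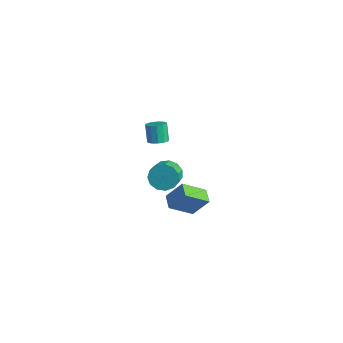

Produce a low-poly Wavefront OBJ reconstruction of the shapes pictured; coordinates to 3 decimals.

v -3.792 2.46 -0.852
v -3.242 3.09 -0.548
v -2.579 2.191 0.116
v -3.128 1.56 -0.188
v -3.618 3.058 -0.217
v -2.954 2.159 0.448
v -4.048 2.835 -0.087
v -3.384 1.936 0.577
v -4.397 2.494 -0.201
v -3.733 1.595 0.464
v -4.554 2.141 -0.521
v -3.89 1.242 0.143
v -4.469 1.89 -0.946
v -3.805 0.991 -0.282
v -4.169 1.819 -1.342
v -3.505 0.92 -0.678
v -3.749 1.952 -1.582
v -3.085 1.053 -0.918
v -3.343 2.246 -1.59
v -2.679 1.347 -0.926
v -3.079 2.607 -1.364
v -2.415 1.708 -0.7
v -3.042 2.922 -0.976
v -2.378 2.023 -0.311
v -3.892 4.262 -4.756
v -4.468 2.935 -3.735
v -3.212 4.907 -3.534
v -3.787 3.581 -2.513
v -3.073 3.759 -4.947
v -3.648 2.433 -3.926
v -2.392 4.405 -3.725
v -2.968 3.078 -2.704
v -3.253 1.309 3.13
v -2.712 1.283 3.388
v -3.186 1.565 4.409
v -3.727 1.591 4.15
v -2.752 1.602 3.282
v -3.226 1.883 4.302
v -2.951 1.827 3.127
v -3.424 2.109 4.148
v -3.245 1.888 2.973
v -3.719 2.17 3.994
v -3.543 1.766 2.869
v -4.016 2.047 3.89
v -3.748 1.498 2.848
v -4.222 1.78 3.868
v -3.796 1.17 2.916
v -4.27 1.452 3.937
v -3.672 0.887 3.052
v -4.146 1.169 4.072
v -3.415 0.737 3.213
v -3.889 1.019 4.233
v -3.106 0.769 3.347
v -3.58 1.051 4.368
v -2.844 0.973 3.412
v -3.318 1.255 4.433
f 2 1 5
f 2 5 3
f 3 5 6
f 3 6 4
f 5 1 7
f 5 7 6
f 6 7 8
f 6 8 4
f 7 1 9
f 7 9 8
f 8 9 10
f 8 10 4
f 9 1 11
f 9 11 10
f 10 11 12
f 10 12 4
f 11 1 13
f 11 13 12
f 12 13 14
f 12 14 4
f 13 1 15
f 13 15 14
f 14 15 16
f 14 16 4
f 15 1 17
f 15 17 16
f 16 17 18
f 16 18 4
f 17 1 19
f 17 19 18
f 18 19 20
f 18 20 4
f 19 1 21
f 19 21 20
f 20 21 22
f 20 22 4
f 21 1 23
f 21 23 22
f 22 23 24
f 22 24 4
f 23 1 2
f 23 2 24
f 24 2 3
f 24 3 4
f 26 28 25
f 29 26 25
f 25 28 27
f 27 29 25
f 26 32 28
f 30 26 29
f 30 32 26
f 28 32 27
f 31 29 27
f 27 32 31
f 31 30 29
f 32 30 31
f 34 33 37
f 34 37 35
f 35 37 38
f 35 38 36
f 37 33 39
f 37 39 38
f 38 39 40
f 38 40 36
f 39 33 41
f 39 41 40
f 40 41 42
f 40 42 36
f 41 33 43
f 41 43 42
f 42 43 44
f 42 44 36
f 43 33 45
f 43 45 44
f 44 45 46
f 44 46 36
f 45 33 47
f 45 47 46
f 46 47 48
f 46 48 36
f 47 33 49
f 47 49 48
f 48 49 50
f 48 50 36
f 49 33 51
f 49 51 50
f 50 51 52
f 50 52 36
f 51 33 53
f 51 53 52
f 52 53 54
f 52 54 36
f 53 33 55
f 53 55 54
f 54 55 56
f 54 56 36
f 55 33 34
f 55 34 56
f 56 34 35
f 56 35 36



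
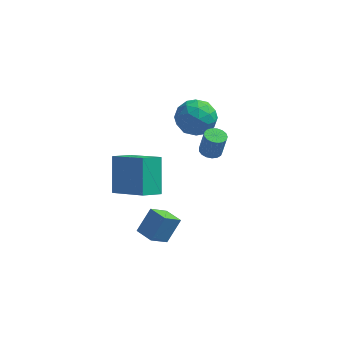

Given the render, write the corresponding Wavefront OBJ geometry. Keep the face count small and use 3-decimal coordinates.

v 3.427 -0.135 2.806
v 3.944 -0.02 2.704
v 4.171 -0.01 3.873
v 3.653 -0.125 3.974
v 3.832 0.212 2.724
v 4.059 0.222 3.892
v 3.627 0.365 2.763
v 3.854 0.375 3.931
v 3.376 0.402 2.811
v 3.603 0.413 3.979
v 3.137 0.317 2.858
v 3.363 0.328 4.026
v 2.964 0.128 2.893
v 3.19 0.139 4.062
v 2.897 -0.121 2.909
v 3.123 -0.111 4.077
v 2.951 -0.373 2.9
v 3.178 -0.363 4.068
v 3.115 -0.571 2.87
v 3.341 -0.561 4.038
v 3.35 -0.669 2.826
v 3.576 -0.659 3.994
v 3.602 -0.645 2.776
v 3.829 -0.635 3.944
v 3.815 -0.504 2.734
v 4.041 -0.494 3.902
v 3.938 -0.278 2.708
v 4.165 -0.268 3.876
v 1.035 -3.172 1.891
v 0.748 -1.966 3.397
v -0.594 -2.345 0.918
v -0.881 -1.139 2.424
v 1.701 -2.421 1.416
v 1.414 -1.215 2.922
v 0.072 -1.594 0.443
v -0.215 -0.388 1.949
v 0.958 3.282 1.72
v 1.404 3.99 2.408
v 2.476 3.17 0.852
v 2.922 3.878 1.54
v 2.657 2.885 1.881
v 1.719 2.954 2.418
v 2.161 4.206 0.842
v 1.223 4.275 1.379
v 2.147 4.561 1.865
v 2.454 3.745 2.507
v 1.426 3.415 0.753
v 1.733 2.599 1.395
v 1.048 3.646 2.14
v 2.832 3.514 1.12
v 2.677 2.93 1.32
v 2.939 3.346 1.725
v 1.233 3.037 2.146
v 1.495 3.453 2.55
v 2.232 2.803 2.241
v 2.385 3.707 0.71
v 2.647 4.123 1.114
v 0.941 3.814 1.535
v 1.203 4.23 1.94
v 1.648 4.357 1.019
v 1.747 4.398 2.226
v 2.639 4.332 1.715
v 2.192 4.525 1.305
v 1.64 4.565 1.621
v 1.927 3.918 2.603
v 2.819 3.852 2.093
v 2.664 3.268 2.293
v 2.112 3.309 2.609
v 2.364 4.253 2.284
v 1.061 3.308 1.167
v 1.953 3.242 0.657
v 1.768 3.851 0.651
v 1.216 3.892 0.967
v 1.241 2.828 1.545
v 2.133 2.762 1.034
v 2.24 2.595 1.639
v 1.688 2.635 1.955
v 1.516 2.907 0.976
v 0.924 -0.938 -3.185
v 0.348 -1.711 -2.388
v 1.403 -0.199 -2.123
v 0.828 -0.971 -1.326
v 1.732 -1.509 -3.154
v 1.157 -2.281 -2.357
v 2.212 -0.769 -2.092
v 1.636 -1.542 -1.295
f 2 1 5
f 2 5 3
f 3 5 6
f 3 6 4
f 5 1 7
f 5 7 6
f 6 7 8
f 6 8 4
f 7 1 9
f 7 9 8
f 8 9 10
f 8 10 4
f 9 1 11
f 9 11 10
f 10 11 12
f 10 12 4
f 11 1 13
f 11 13 12
f 12 13 14
f 12 14 4
f 13 1 15
f 13 15 14
f 14 15 16
f 14 16 4
f 15 1 17
f 15 17 16
f 16 17 18
f 16 18 4
f 17 1 19
f 17 19 18
f 18 19 20
f 18 20 4
f 19 1 21
f 19 21 20
f 20 21 22
f 20 22 4
f 21 1 23
f 21 23 22
f 22 23 24
f 22 24 4
f 23 1 25
f 23 25 24
f 24 25 26
f 24 26 4
f 25 1 27
f 25 27 26
f 26 27 28
f 26 28 4
f 27 1 2
f 27 2 28
f 28 2 3
f 28 3 4
f 30 32 29
f 33 30 29
f 29 32 31
f 31 33 29
f 30 36 32
f 34 30 33
f 34 36 30
f 32 36 31
f 35 33 31
f 31 36 35
f 35 34 33
f 36 34 35
f 37 74 53
f 74 48 77
f 53 77 42
f 74 77 53
f 37 53 49
f 53 42 54
f 49 54 38
f 53 54 49
f 37 49 58
f 49 38 59
f 58 59 44
f 49 59 58
f 37 58 70
f 58 44 73
f 70 73 47
f 58 73 70
f 37 70 74
f 70 47 78
f 74 78 48
f 70 78 74
f 38 54 65
f 54 42 68
f 65 68 46
f 54 68 65
f 42 77 55
f 77 48 76
f 55 76 41
f 77 76 55
f 48 78 75
f 78 47 71
f 75 71 39
f 78 71 75
f 47 73 72
f 73 44 60
f 72 60 43
f 73 60 72
f 44 59 64
f 59 38 61
f 64 61 45
f 59 61 64
f 40 66 52
f 66 46 67
f 52 67 41
f 66 67 52
f 40 52 50
f 52 41 51
f 50 51 39
f 52 51 50
f 40 50 57
f 50 39 56
f 57 56 43
f 50 56 57
f 40 57 62
f 57 43 63
f 62 63 45
f 57 63 62
f 40 62 66
f 62 45 69
f 66 69 46
f 62 69 66
f 41 67 55
f 67 46 68
f 55 68 42
f 67 68 55
f 39 51 75
f 51 41 76
f 75 76 48
f 51 76 75
f 43 56 72
f 56 39 71
f 72 71 47
f 56 71 72
f 45 63 64
f 63 43 60
f 64 60 44
f 63 60 64
f 46 69 65
f 69 45 61
f 65 61 38
f 69 61 65
f 80 82 79
f 83 80 79
f 79 82 81
f 81 83 79
f 80 86 82
f 84 80 83
f 84 86 80
f 82 86 81
f 85 83 81
f 81 86 85
f 85 84 83
f 86 84 85

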